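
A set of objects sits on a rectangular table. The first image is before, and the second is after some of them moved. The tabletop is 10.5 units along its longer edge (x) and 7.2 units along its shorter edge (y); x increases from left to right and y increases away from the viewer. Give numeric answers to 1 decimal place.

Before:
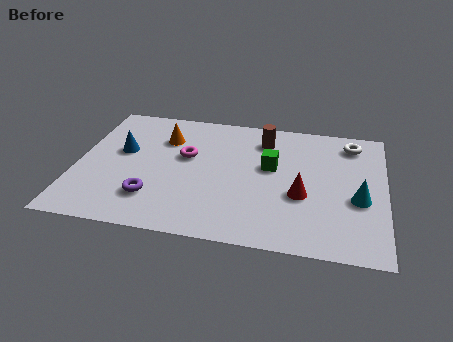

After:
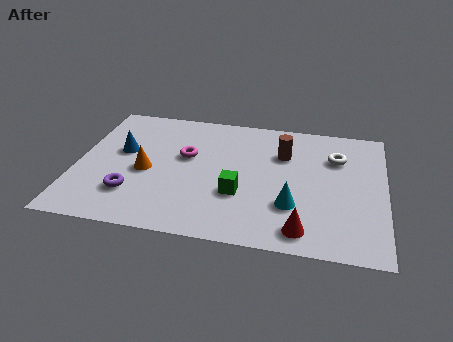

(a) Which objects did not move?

the magenta torus and the blue cone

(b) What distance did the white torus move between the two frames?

1.0

The white torus moved from about (9.3, 6.0) to (8.8, 5.1), a distance of √(0.5² + 0.9²) ≈ 1.0.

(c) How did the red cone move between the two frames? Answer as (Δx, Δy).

(0.1, -1.8)

The red cone started near (7.7, 2.8) and ended near (7.8, 1.0).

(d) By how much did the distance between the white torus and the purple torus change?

-0.3

They were about 7.8 units apart before and 7.5 after — 0.3 units closer together.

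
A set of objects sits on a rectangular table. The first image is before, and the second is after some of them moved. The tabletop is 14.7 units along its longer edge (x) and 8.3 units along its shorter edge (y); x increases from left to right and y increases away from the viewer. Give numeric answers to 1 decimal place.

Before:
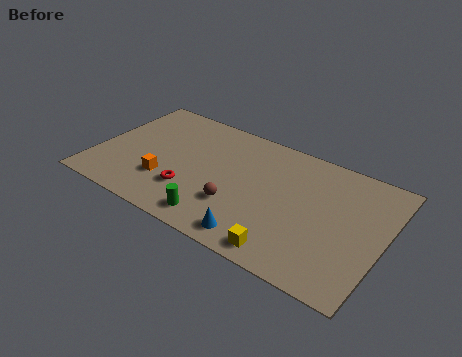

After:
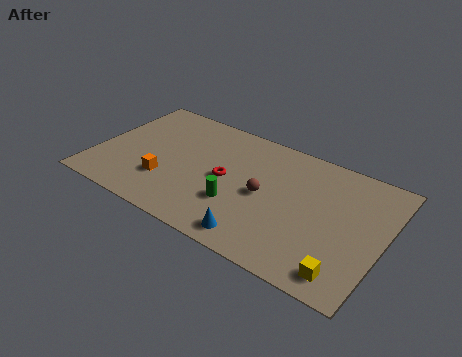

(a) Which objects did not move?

the blue cone and the orange cube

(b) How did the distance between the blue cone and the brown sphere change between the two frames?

+0.9

Before: roughly 2.0 units apart; after: 2.9. That's 0.9 units further apart.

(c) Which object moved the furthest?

the yellow cube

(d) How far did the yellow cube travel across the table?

2.9

The yellow cube moved from about (10.3, 1.0) to (13.2, 1.2), a distance of √(2.9² + 0.2²) ≈ 2.9.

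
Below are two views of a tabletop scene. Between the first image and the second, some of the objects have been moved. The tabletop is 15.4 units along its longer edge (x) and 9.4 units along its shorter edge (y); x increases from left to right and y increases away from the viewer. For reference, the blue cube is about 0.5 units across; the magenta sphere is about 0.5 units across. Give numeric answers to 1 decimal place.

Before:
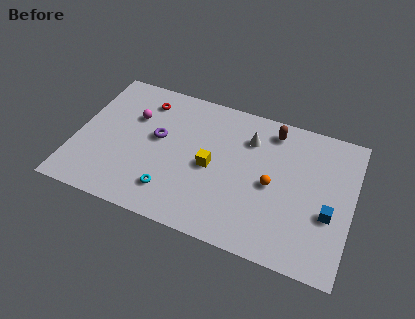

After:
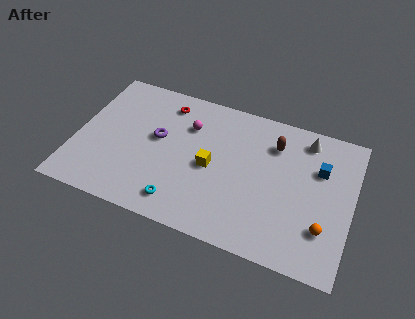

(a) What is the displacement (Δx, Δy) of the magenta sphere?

(3.1, 0.4)

The magenta sphere started near (3.0, 6.3) and ended near (6.1, 6.7).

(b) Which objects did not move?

the purple torus and the yellow cube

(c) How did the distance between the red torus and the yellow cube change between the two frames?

-0.7

They were about 5.2 units apart before and 4.5 after — 0.7 units closer together.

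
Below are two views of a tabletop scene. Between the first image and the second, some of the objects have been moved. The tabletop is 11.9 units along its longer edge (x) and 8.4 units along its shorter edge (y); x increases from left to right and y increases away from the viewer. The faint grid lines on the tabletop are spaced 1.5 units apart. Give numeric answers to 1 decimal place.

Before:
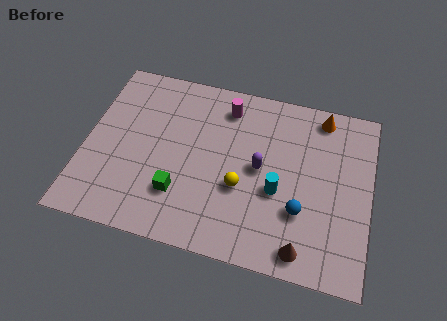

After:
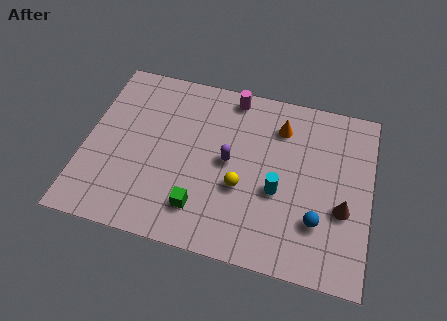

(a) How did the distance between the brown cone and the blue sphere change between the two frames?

-0.4

Before: roughly 1.7 units apart; after: 1.3. That's 0.4 units closer together.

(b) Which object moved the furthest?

the brown cone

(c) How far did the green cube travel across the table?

1.0

From (4.1, 2.3) to (5.0, 1.8), the green cube covered √(0.9² + 0.5²) ≈ 1.0 units.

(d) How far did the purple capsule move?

1.3

From (7.3, 4.3) to (6.0, 4.3), the purple capsule covered √(1.3² + 0.0²) ≈ 1.3 units.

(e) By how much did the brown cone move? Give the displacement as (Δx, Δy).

(1.5, 2.2)

The brown cone started near (9.3, 1.0) and ended near (10.8, 3.2).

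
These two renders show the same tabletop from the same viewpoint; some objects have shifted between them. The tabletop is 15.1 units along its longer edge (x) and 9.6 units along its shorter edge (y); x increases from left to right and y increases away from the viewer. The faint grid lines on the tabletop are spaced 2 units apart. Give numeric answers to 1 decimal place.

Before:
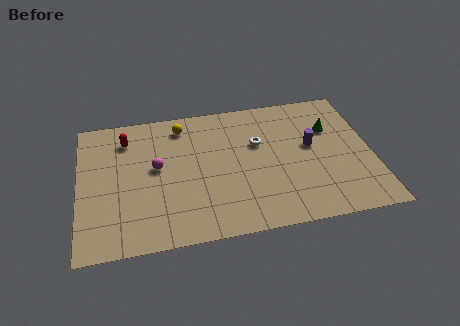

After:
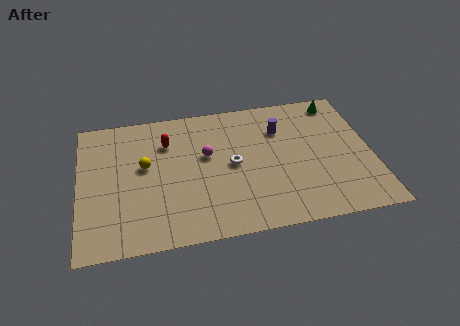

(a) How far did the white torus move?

1.9

The white torus was near (9.3, 6.1) before and (7.9, 4.8) after, so it travelled √(1.4² + 1.3²) ≈ 1.9 units.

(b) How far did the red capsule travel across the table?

2.2

The red capsule moved from about (2.5, 7.6) to (4.6, 7.0), a distance of √(2.1² + 0.6²) ≈ 2.2.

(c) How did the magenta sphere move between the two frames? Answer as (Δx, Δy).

(2.6, 0.4)

The magenta sphere started near (4.0, 5.3) and ended near (6.6, 5.7).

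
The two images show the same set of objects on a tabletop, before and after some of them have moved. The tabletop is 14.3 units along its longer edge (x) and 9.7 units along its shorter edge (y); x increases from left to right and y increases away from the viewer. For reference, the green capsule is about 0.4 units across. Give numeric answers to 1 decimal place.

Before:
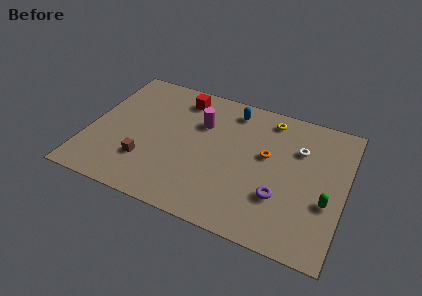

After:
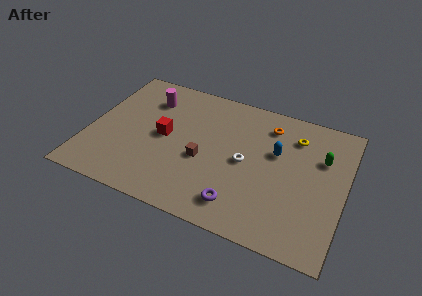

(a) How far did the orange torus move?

2.2

From (9.9, 5.6) to (9.8, 7.8), the orange torus covered √(0.1² + 2.2²) ≈ 2.2 units.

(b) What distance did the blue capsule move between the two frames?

3.5

The blue capsule moved from about (7.7, 8.2) to (10.4, 6.0), a distance of √(2.7² + 2.2²) ≈ 3.5.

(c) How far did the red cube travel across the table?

3.3

The red cube was near (4.8, 8.1) before and (4.2, 4.9) after, so it travelled √(0.6² + 3.2²) ≈ 3.3 units.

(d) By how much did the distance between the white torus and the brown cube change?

-6.7

They were about 9.1 units apart before and 2.4 after — 6.7 units closer together.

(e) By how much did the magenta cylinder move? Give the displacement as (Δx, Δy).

(-3.1, 0.8)

The magenta cylinder was at about (6.1, 6.6) and moved to about (3.0, 7.4).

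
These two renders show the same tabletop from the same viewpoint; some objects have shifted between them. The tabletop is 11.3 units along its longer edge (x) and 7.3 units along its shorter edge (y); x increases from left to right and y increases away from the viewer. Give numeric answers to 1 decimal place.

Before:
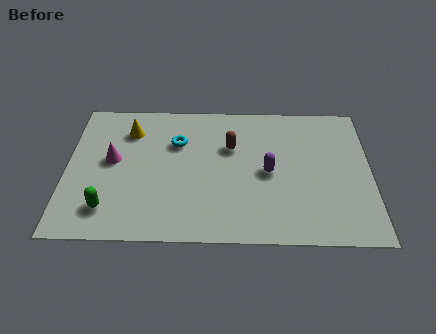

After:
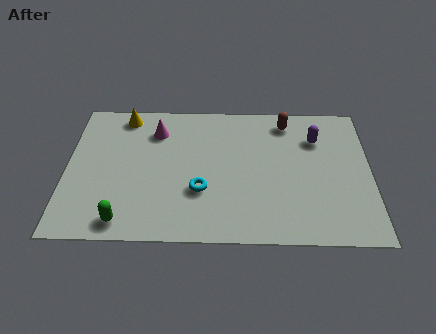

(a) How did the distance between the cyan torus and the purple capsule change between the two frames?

+1.4

The distance was about 3.7 in the first image and 5.1 in the second, so they moved 1.4 units further apart.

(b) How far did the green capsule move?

0.8

From (1.6, 1.5) to (2.2, 0.9), the green capsule covered √(0.6² + 0.6²) ≈ 0.8 units.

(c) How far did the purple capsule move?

2.5

From (7.5, 3.5) to (9.3, 5.3), the purple capsule covered √(1.8² + 1.8²) ≈ 2.5 units.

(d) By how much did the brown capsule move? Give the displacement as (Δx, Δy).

(2.1, 1.4)

From the two frames, the brown capsule sits at roughly (6.1, 4.8) before and (8.2, 6.2) after.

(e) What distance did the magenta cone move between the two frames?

2.3

The magenta cone moved from about (1.7, 4.0) to (3.3, 5.6), a distance of √(1.6² + 1.6²) ≈ 2.3.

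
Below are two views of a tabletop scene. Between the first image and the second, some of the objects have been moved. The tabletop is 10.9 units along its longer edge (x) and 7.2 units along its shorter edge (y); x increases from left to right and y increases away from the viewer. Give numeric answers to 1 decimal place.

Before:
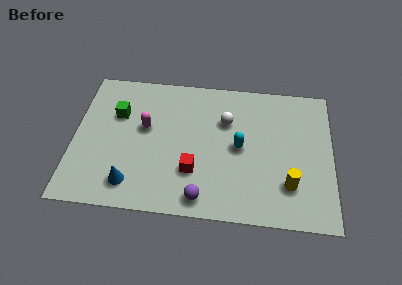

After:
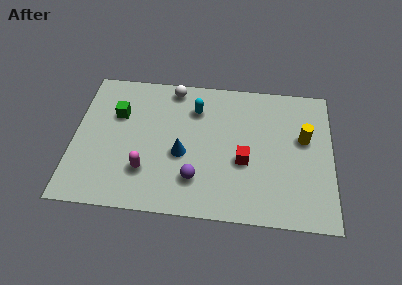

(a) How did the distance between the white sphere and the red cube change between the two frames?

+1.7

The distance was about 3.0 in the first image and 4.7 in the second, so they moved 1.7 units further apart.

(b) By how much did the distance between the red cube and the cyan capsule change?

+0.9

The distance was about 2.4 in the first image and 3.3 in the second, so they moved 0.9 units further apart.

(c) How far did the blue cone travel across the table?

2.7

From (2.5, 1.3) to (4.6, 3.0), the blue cone covered √(2.1² + 1.7²) ≈ 2.7 units.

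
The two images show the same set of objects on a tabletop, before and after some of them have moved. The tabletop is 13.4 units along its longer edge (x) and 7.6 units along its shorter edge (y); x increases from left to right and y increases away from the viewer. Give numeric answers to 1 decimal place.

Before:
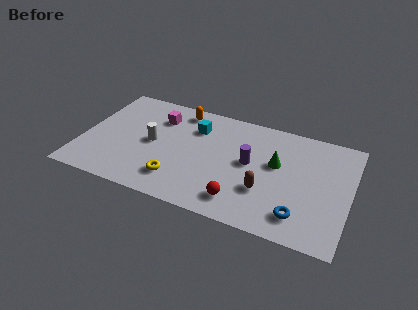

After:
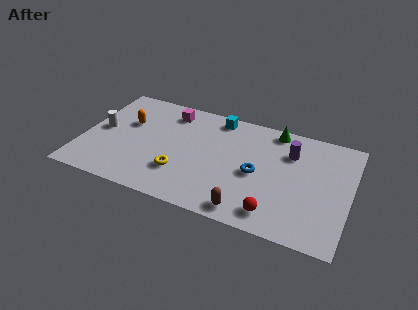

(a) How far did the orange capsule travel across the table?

3.1

The orange capsule was near (4.6, 6.6) before and (2.1, 4.8) after, so it travelled √(2.5² + 1.8²) ≈ 3.1 units.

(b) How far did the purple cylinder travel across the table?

2.4

From (8.4, 4.1) to (10.3, 5.5), the purple cylinder covered √(1.9² + 1.4²) ≈ 2.4 units.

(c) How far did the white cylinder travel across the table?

2.6

The white cylinder was near (3.5, 3.8) before and (0.9, 3.9) after, so it travelled √(2.6² + 0.1²) ≈ 2.6 units.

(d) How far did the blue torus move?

3.0

The blue torus moved from about (11.1, 1.5) to (8.8, 3.5), a distance of √(2.3² + 2.0²) ≈ 3.0.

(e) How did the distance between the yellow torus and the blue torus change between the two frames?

-2.2

They were about 6.1 units apart before and 3.9 after — 2.2 units closer together.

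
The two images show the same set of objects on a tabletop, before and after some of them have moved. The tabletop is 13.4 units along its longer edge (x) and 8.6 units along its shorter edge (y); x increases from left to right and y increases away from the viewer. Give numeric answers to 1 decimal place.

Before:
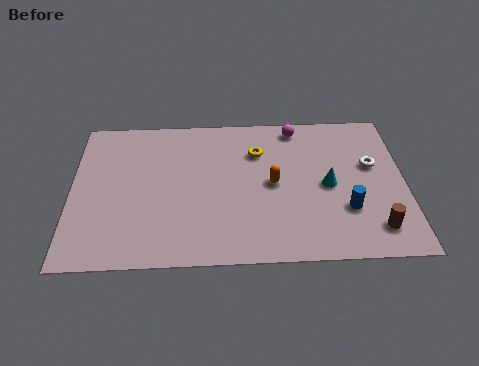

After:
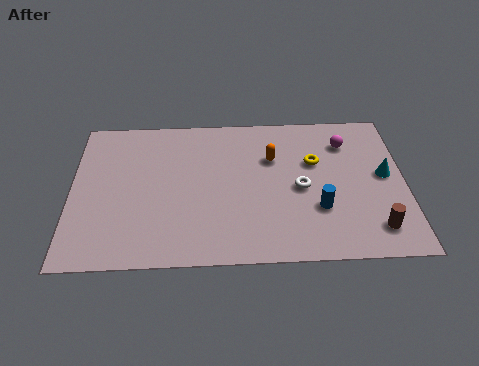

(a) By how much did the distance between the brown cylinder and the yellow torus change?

-2.0

Before: roughly 6.5 units apart; after: 4.5. That's 2.0 units closer together.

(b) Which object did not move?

the brown cylinder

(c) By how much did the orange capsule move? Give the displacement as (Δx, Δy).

(0.0, 1.5)

The orange capsule started near (8.1, 4.3) and ended near (8.1, 5.8).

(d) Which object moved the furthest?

the white torus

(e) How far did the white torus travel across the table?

3.1

From (12.1, 5.2) to (9.2, 4.0), the white torus covered √(2.9² + 1.2²) ≈ 3.1 units.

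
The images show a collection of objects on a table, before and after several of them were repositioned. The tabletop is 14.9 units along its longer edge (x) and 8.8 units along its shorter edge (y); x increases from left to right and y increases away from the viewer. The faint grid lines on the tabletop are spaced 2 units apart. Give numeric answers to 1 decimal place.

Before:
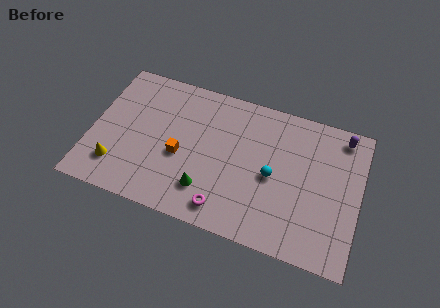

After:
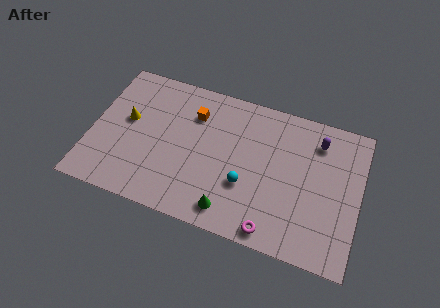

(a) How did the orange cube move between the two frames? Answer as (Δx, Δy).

(0.5, 2.8)

From the two frames, the orange cube sits at roughly (5.0, 3.7) before and (5.5, 6.5) after.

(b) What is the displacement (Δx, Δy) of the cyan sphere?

(-1.4, -1.0)

The cyan sphere was at about (10.1, 4.1) and moved to about (8.7, 3.1).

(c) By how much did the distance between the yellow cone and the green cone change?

+2.1

The distance was about 5.0 in the first image and 7.1 in the second, so they moved 2.1 units further apart.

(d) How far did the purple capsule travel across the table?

1.5

The purple capsule moved from about (13.7, 7.7) to (12.4, 7.0), a distance of √(1.3² + 0.7²) ≈ 1.5.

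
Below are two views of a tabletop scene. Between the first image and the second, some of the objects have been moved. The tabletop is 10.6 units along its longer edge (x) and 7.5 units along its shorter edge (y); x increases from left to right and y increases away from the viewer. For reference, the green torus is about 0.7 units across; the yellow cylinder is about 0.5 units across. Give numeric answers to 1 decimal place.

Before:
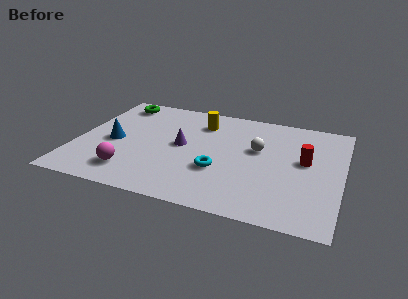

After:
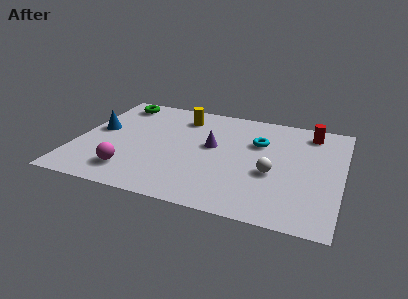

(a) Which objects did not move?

the magenta sphere and the green torus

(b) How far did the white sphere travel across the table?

1.7

The white sphere moved from about (7.2, 4.5) to (7.9, 3.0), a distance of √(0.7² + 1.5²) ≈ 1.7.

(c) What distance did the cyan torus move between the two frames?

2.8

The cyan torus was near (5.8, 2.6) before and (7.2, 5.0) after, so it travelled √(1.4² + 2.4²) ≈ 2.8 units.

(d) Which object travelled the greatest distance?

the cyan torus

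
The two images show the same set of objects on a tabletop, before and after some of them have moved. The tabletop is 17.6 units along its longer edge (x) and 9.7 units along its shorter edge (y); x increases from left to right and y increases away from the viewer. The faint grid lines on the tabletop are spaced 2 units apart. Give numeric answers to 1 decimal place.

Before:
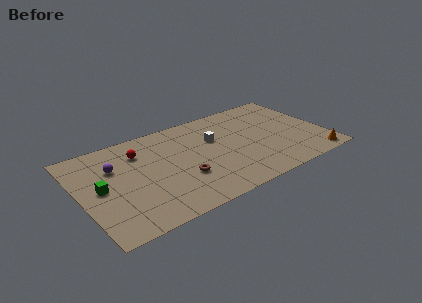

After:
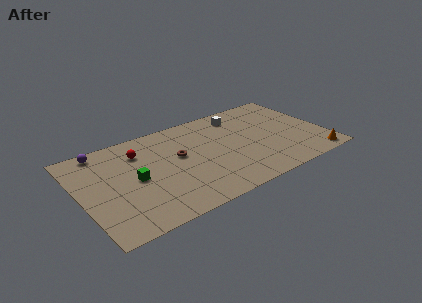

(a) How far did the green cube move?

2.4

The green cube moved from about (1.4, 4.9) to (3.8, 4.7), a distance of √(2.4² + 0.2²) ≈ 2.4.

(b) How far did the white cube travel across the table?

2.8

The white cube moved from about (9.8, 6.2) to (12.0, 8.0), a distance of √(2.2² + 1.8²) ≈ 2.8.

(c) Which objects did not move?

the red sphere and the orange cone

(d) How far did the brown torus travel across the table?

2.3

The brown torus was near (7.0, 3.3) before and (7.1, 5.6) after, so it travelled √(0.1² + 2.3²) ≈ 2.3 units.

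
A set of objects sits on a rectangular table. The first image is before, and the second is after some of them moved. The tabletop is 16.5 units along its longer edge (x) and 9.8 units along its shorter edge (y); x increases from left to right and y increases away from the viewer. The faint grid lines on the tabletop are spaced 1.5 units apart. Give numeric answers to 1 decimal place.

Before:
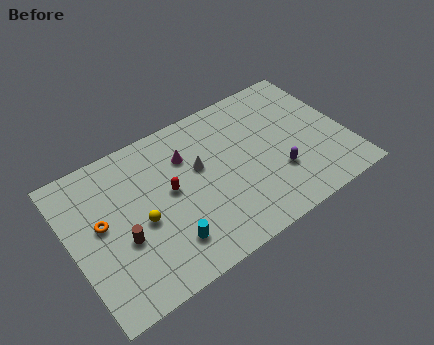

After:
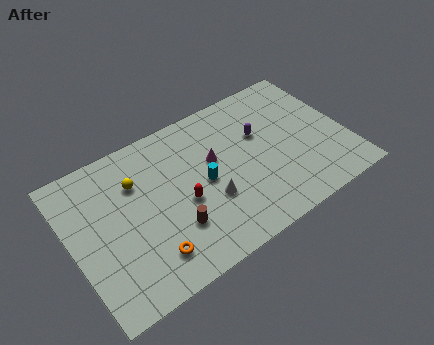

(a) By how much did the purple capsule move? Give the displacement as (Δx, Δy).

(-0.5, 3.1)

The purple capsule was at about (12.1, 3.1) and moved to about (11.6, 6.2).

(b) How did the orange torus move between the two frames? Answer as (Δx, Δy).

(2.3, -3.4)

From the two frames, the orange torus sits at roughly (1.8, 5.4) before and (4.1, 2.0) after.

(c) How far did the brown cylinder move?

3.0

The brown cylinder was near (2.8, 3.8) before and (5.7, 2.9) after, so it travelled √(2.9² + 0.9²) ≈ 3.0 units.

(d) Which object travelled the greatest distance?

the orange torus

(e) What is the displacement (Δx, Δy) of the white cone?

(0.2, -2.4)

From the two frames, the white cone sits at roughly (7.8, 5.9) before and (8.0, 3.5) after.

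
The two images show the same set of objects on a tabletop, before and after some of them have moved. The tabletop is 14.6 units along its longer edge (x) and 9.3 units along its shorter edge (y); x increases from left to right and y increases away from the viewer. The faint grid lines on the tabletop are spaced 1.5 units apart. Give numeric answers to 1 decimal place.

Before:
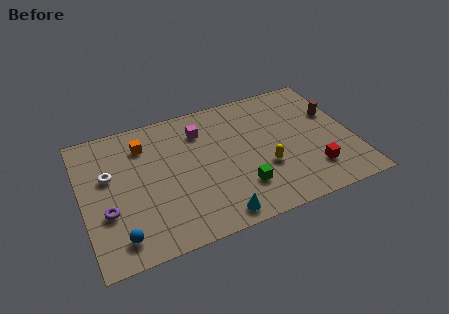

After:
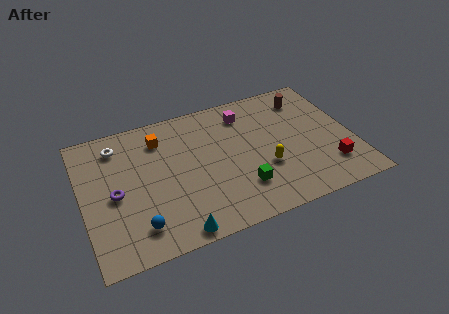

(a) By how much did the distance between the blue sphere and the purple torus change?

+0.8

Before: roughly 1.9 units apart; after: 2.7. That's 0.8 units further apart.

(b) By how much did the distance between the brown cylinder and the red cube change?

+1.3

They were about 4.0 units apart before and 5.3 after — 1.3 units further apart.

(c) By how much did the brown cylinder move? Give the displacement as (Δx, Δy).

(-1.3, 1.6)

The brown cylinder was at about (13.8, 5.9) and moved to about (12.5, 7.5).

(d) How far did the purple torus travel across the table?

1.1

The purple torus moved from about (1.2, 3.3) to (1.7, 4.3), a distance of √(0.5² + 1.0²) ≈ 1.1.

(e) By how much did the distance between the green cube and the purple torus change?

-0.3

The distance was about 7.2 in the first image and 6.9 in the second, so they moved 0.3 units closer together.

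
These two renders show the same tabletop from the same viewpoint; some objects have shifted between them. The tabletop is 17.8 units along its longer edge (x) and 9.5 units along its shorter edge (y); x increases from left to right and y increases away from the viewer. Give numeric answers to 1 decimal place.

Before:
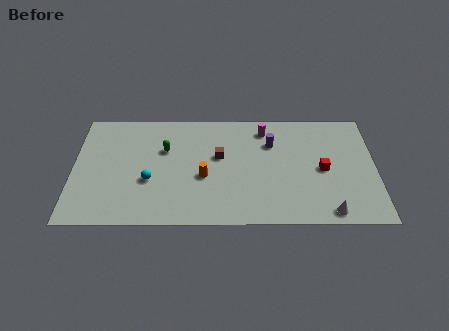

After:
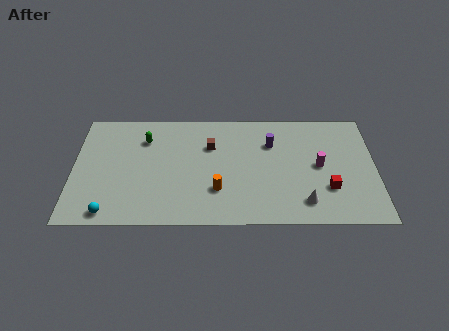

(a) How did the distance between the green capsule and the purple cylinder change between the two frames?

+1.2

Before: roughly 6.3 units apart; after: 7.5. That's 1.2 units further apart.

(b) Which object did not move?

the purple cylinder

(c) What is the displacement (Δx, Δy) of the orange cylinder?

(0.8, -1.1)

The orange cylinder started near (7.7, 3.9) and ended near (8.5, 2.8).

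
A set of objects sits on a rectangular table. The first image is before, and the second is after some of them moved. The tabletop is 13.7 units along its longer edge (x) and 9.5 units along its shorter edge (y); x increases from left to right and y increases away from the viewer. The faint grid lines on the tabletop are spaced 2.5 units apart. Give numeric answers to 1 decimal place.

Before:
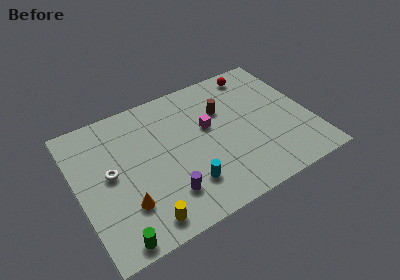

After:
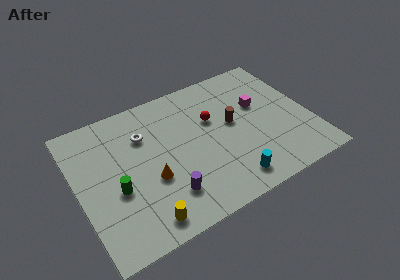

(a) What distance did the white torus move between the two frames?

2.8

The white torus was near (1.9, 5.0) before and (4.1, 6.7) after, so it travelled √(2.2² + 1.7²) ≈ 2.8 units.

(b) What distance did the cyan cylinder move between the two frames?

2.6

The cyan cylinder was near (6.0, 2.3) before and (8.4, 1.4) after, so it travelled √(2.4² + 0.9²) ≈ 2.6 units.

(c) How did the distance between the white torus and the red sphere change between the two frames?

-5.7

They were about 9.8 units apart before and 4.1 after — 5.7 units closer together.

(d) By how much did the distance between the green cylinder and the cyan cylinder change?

+2.1

They were about 4.6 units apart before and 6.7 after — 2.1 units further apart.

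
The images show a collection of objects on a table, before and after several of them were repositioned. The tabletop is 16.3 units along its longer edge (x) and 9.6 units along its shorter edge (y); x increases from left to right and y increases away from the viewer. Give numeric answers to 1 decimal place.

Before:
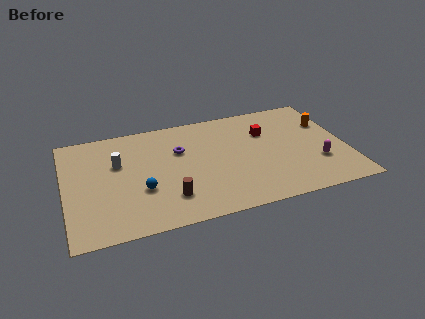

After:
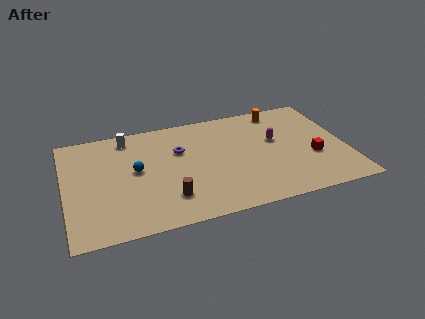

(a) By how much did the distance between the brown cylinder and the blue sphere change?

+1.5

Before: roughly 1.9 units apart; after: 3.4. That's 1.5 units further apart.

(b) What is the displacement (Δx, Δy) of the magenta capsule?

(-2.2, 2.7)

From the two frames, the magenta capsule sits at roughly (14.5, 3.0) before and (12.3, 5.7) after.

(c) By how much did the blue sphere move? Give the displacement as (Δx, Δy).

(-0.2, 1.8)

The blue sphere was at about (4.3, 3.4) and moved to about (4.1, 5.2).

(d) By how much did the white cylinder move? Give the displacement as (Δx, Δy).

(0.7, 2.2)

From the two frames, the white cylinder sits at roughly (3.1, 6.1) before and (3.8, 8.3) after.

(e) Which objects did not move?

the purple torus and the brown cylinder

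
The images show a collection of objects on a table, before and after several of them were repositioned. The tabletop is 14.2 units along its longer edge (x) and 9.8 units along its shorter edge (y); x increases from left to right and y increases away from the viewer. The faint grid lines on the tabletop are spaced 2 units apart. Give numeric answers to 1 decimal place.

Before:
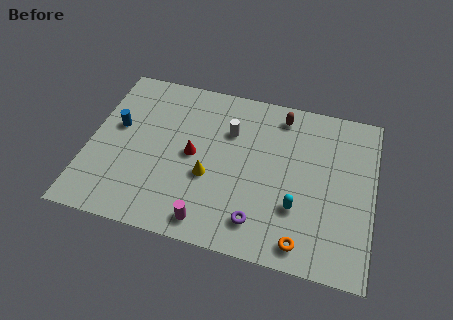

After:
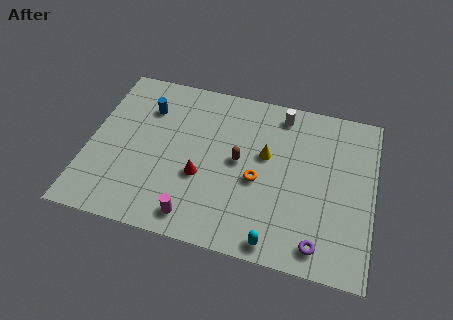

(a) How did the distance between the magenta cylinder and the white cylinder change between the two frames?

+2.5

They were about 5.6 units apart before and 8.1 after — 2.5 units further apart.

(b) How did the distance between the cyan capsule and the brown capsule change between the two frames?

-0.7

Before: roughly 5.4 units apart; after: 4.7. That's 0.7 units closer together.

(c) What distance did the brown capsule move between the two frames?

3.8

From (9.4, 8.4) to (7.5, 5.1), the brown capsule covered √(1.9² + 3.3²) ≈ 3.8 units.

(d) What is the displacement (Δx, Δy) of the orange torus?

(-2.4, 3.0)

From the two frames, the orange torus sits at roughly (10.9, 1.2) before and (8.5, 4.2) after.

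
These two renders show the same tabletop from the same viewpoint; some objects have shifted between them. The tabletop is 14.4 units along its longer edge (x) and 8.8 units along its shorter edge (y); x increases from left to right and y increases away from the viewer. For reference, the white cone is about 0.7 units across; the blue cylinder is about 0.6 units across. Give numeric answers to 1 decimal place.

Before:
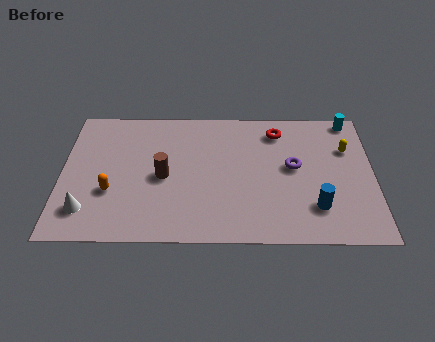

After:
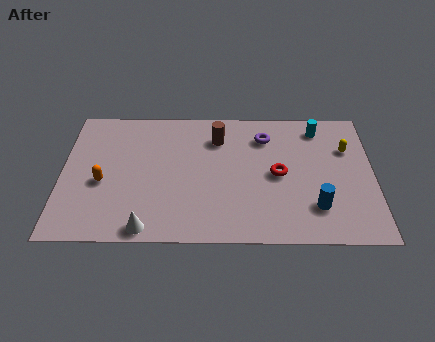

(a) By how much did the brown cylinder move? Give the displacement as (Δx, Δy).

(2.5, 2.6)

From the two frames, the brown cylinder sits at roughly (4.7, 4.1) before and (7.2, 6.7) after.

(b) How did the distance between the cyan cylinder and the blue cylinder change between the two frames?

-0.8

The distance was about 6.0 in the first image and 5.2 in the second, so they moved 0.8 units closer together.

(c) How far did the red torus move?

2.9

The red torus was near (10.0, 7.2) before and (10.0, 4.3) after, so it travelled √(0.0² + 2.9²) ≈ 2.9 units.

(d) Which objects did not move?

the blue cylinder and the yellow capsule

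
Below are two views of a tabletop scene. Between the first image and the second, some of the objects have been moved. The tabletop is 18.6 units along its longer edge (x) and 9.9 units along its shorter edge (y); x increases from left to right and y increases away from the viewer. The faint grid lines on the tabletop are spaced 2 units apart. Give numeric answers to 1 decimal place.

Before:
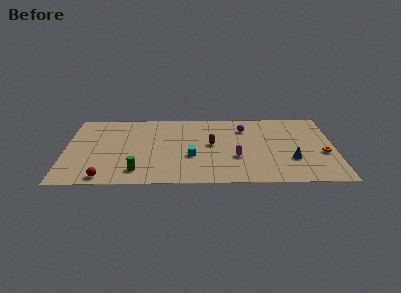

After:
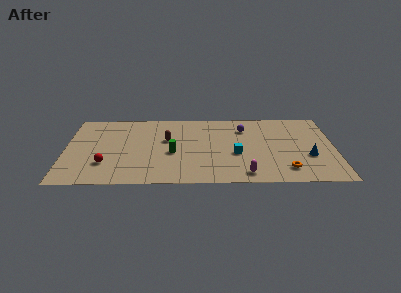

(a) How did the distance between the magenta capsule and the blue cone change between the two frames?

+1.2

They were about 3.8 units apart before and 5.0 after — 1.2 units further apart.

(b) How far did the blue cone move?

1.3

From (15.6, 3.2) to (16.8, 3.6), the blue cone covered √(1.2² + 0.4²) ≈ 1.3 units.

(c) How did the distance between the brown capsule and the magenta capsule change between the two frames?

+4.7

Before: roughly 2.5 units apart; after: 7.2. That's 4.7 units further apart.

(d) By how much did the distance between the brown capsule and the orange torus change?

+1.4

Before: roughly 7.8 units apart; after: 9.2. That's 1.4 units further apart.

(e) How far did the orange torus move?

3.3

The orange torus was near (17.8, 4.0) before and (15.2, 1.9) after, so it travelled √(2.6² + 2.1²) ≈ 3.3 units.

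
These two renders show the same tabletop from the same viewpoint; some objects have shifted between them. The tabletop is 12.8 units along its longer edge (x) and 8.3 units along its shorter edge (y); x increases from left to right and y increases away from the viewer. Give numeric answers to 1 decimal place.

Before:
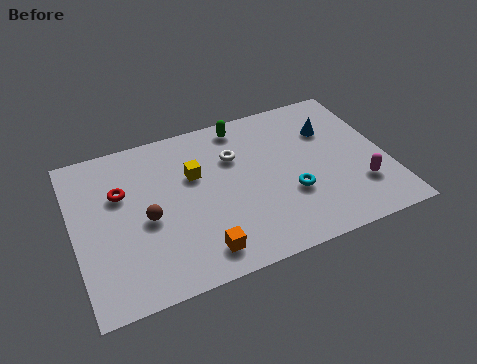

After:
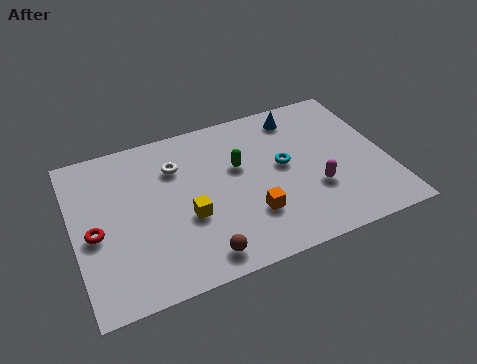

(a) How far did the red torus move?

2.1

The red torus moved from about (2.0, 5.4) to (0.8, 3.7), a distance of √(1.2² + 1.7²) ≈ 2.1.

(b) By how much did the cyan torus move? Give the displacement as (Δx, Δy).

(-0.1, 1.6)

The cyan torus was at about (8.7, 2.9) and moved to about (8.6, 4.5).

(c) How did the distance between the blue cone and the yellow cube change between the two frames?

+0.6

They were about 5.7 units apart before and 6.3 after — 0.6 units further apart.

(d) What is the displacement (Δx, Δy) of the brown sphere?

(1.9, -2.6)

From the two frames, the brown sphere sits at roughly (2.9, 3.7) before and (4.8, 1.1) after.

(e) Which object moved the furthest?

the brown sphere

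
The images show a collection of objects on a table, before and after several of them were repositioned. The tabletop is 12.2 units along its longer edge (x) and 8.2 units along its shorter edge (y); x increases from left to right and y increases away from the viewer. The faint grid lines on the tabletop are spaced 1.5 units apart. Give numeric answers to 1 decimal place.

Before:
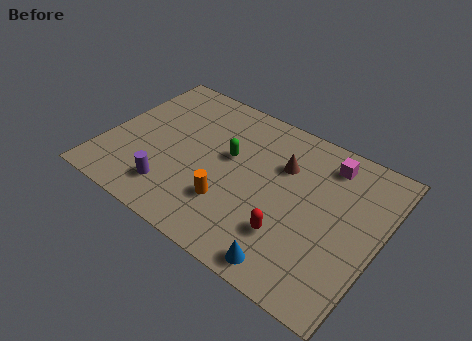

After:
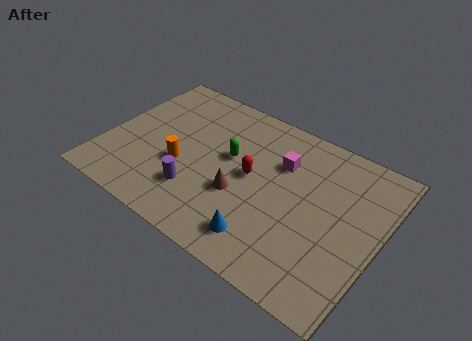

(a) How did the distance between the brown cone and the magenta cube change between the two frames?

+0.8

Before: roughly 2.2 units apart; after: 3.0. That's 0.8 units further apart.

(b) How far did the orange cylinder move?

2.5

The orange cylinder moved from about (5.9, 2.4) to (3.5, 3.2), a distance of √(2.4² + 0.8²) ≈ 2.5.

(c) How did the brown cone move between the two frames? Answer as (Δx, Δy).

(-1.5, -2.5)

The brown cone started near (7.7, 5.6) and ended near (6.2, 3.1).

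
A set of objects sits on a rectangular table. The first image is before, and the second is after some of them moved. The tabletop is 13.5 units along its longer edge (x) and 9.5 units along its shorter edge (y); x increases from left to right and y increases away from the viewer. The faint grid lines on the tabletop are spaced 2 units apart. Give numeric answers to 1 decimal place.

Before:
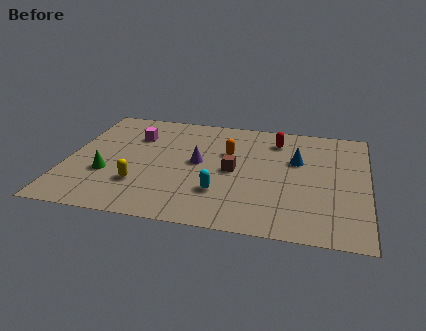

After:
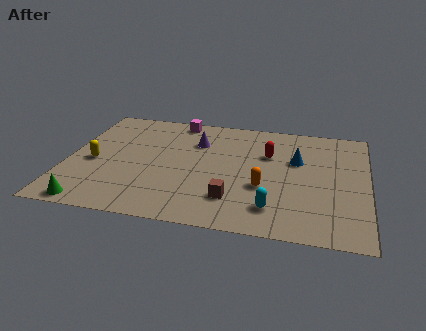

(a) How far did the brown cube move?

2.3

The brown cube was near (7.5, 4.6) before and (7.6, 2.3) after, so it travelled √(0.1² + 2.3²) ≈ 2.3 units.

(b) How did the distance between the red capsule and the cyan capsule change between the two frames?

-1.0

Before: roughly 5.4 units apart; after: 4.4. That's 1.0 units closer together.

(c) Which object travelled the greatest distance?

the orange capsule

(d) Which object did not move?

the blue cone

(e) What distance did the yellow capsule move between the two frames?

2.7

The yellow capsule moved from about (3.4, 2.7) to (1.2, 4.2), a distance of √(2.2² + 1.5²) ≈ 2.7.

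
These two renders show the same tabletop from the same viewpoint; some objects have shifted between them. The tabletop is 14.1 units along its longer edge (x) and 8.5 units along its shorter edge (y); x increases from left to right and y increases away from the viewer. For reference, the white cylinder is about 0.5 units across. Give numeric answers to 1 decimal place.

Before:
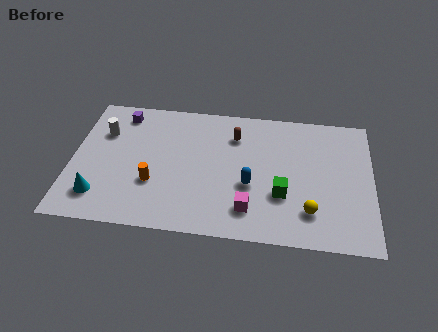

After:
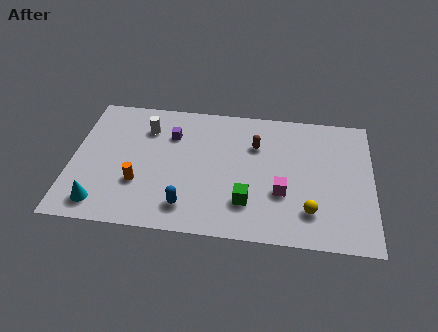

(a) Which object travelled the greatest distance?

the blue capsule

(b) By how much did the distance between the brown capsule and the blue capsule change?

+2.1

The distance was about 3.2 in the first image and 5.3 in the second, so they moved 2.1 units further apart.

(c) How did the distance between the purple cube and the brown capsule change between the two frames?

-1.5

They were about 5.5 units apart before and 4.0 after — 1.5 units closer together.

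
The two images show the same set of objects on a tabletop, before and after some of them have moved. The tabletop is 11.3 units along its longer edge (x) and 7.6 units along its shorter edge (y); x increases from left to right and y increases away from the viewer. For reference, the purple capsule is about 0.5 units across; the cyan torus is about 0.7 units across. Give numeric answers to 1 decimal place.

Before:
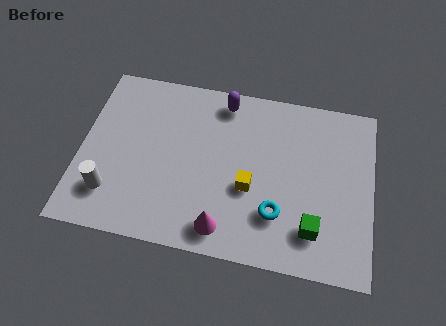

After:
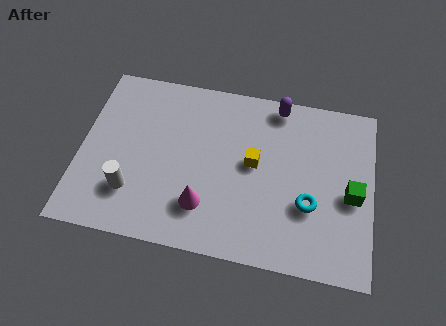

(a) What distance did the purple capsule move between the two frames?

2.1

From (5.4, 6.6) to (7.5, 6.8), the purple capsule covered √(2.1² + 0.2²) ≈ 2.1 units.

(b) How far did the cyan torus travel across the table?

1.3

The cyan torus moved from about (7.7, 2.1) to (8.9, 2.7), a distance of √(1.2² + 0.6²) ≈ 1.3.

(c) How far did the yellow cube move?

1.1

From (6.6, 3.0) to (6.7, 4.1), the yellow cube covered √(0.1² + 1.1²) ≈ 1.1 units.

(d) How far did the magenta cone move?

1.1

The magenta cone moved from about (5.7, 1.1) to (4.9, 1.9), a distance of √(0.8² + 0.8²) ≈ 1.1.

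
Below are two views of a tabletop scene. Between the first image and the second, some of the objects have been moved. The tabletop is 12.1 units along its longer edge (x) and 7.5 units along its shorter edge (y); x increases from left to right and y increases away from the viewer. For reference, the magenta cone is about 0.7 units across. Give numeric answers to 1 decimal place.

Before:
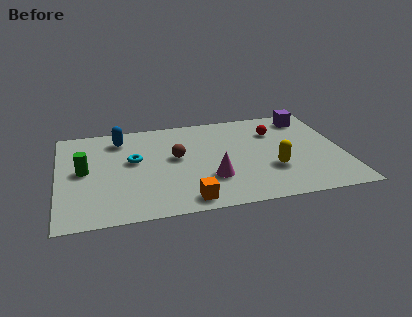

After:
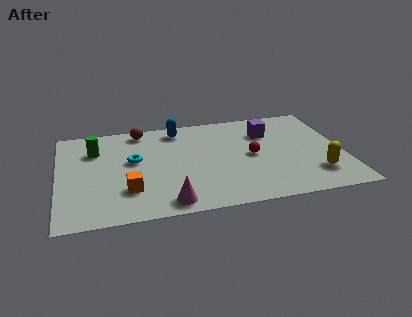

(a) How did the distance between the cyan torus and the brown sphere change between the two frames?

+0.5

They were about 1.8 units apart before and 2.3 after — 0.5 units further apart.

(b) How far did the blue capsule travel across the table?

2.5

From (2.7, 6.1) to (5.2, 6.4), the blue capsule covered √(2.5² + 0.3²) ≈ 2.5 units.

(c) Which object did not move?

the cyan torus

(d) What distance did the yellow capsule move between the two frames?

1.9

The yellow capsule was near (9.0, 2.5) before and (10.8, 1.8) after, so it travelled √(1.8² + 0.7²) ≈ 1.9 units.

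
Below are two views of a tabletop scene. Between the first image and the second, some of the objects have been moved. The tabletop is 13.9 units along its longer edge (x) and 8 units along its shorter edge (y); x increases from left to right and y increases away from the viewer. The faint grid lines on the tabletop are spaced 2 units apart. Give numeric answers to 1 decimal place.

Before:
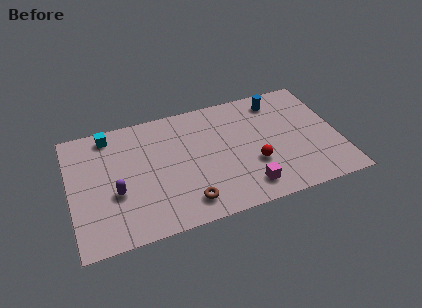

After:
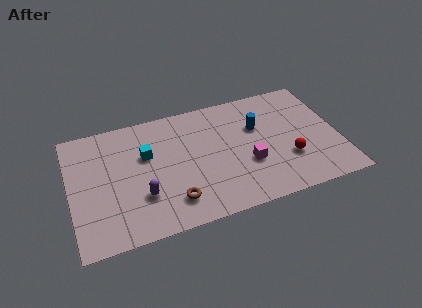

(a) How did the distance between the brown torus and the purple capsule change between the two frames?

-2.2

They were about 3.9 units apart before and 1.7 after — 2.2 units closer together.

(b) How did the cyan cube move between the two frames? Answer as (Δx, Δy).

(1.8, -1.9)

The cyan cube started near (2.2, 7.0) and ended near (4.0, 5.1).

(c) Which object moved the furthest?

the cyan cube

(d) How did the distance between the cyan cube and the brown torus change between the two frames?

-3.1

They were about 6.7 units apart before and 3.6 after — 3.1 units closer together.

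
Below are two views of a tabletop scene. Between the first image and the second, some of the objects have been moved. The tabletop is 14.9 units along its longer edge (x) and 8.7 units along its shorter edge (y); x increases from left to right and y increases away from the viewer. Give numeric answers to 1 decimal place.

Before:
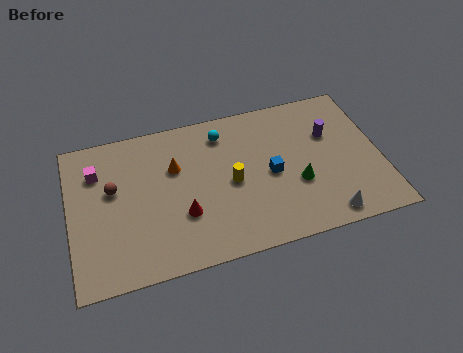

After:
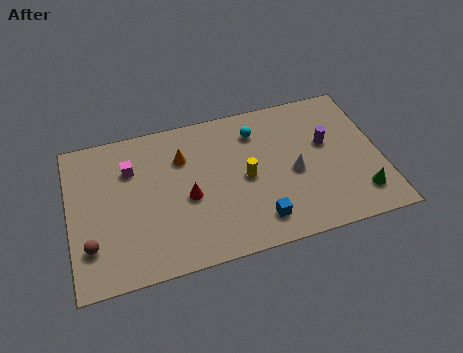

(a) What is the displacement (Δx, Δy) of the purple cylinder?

(-0.2, -0.5)

The purple cylinder was at about (12.6, 5.7) and moved to about (12.4, 5.2).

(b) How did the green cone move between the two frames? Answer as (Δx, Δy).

(2.9, -1.4)

From the two frames, the green cone sits at roughly (10.8, 3.2) before and (13.7, 1.8) after.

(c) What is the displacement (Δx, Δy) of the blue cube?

(-0.8, -2.5)

The blue cube started near (9.6, 4.1) and ended near (8.8, 1.6).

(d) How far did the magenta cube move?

1.6

From (1.4, 6.4) to (3.0, 6.2), the magenta cube covered √(1.6² + 0.2²) ≈ 1.6 units.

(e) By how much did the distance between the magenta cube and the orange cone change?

-1.3

They were about 3.8 units apart before and 2.5 after — 1.3 units closer together.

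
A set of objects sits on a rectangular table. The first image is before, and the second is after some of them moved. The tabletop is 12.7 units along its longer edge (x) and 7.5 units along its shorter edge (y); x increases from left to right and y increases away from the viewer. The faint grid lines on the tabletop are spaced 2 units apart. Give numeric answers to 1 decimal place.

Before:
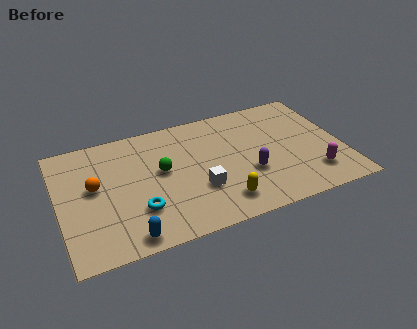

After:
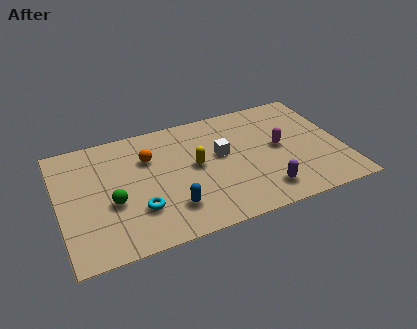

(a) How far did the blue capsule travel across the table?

2.2

The blue capsule was near (2.8, 0.8) before and (4.8, 1.8) after, so it travelled √(2.0² + 1.0²) ≈ 2.2 units.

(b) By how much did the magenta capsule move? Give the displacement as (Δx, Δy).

(-1.3, 2.2)

From the two frames, the magenta capsule sits at roughly (11.2, 1.7) before and (9.9, 3.9) after.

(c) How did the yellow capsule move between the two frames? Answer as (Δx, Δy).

(-0.9, 2.6)

The yellow capsule started near (7.0, 1.4) and ended near (6.1, 4.0).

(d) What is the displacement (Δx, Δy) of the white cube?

(1.2, 1.8)

The white cube was at about (6.1, 2.5) and moved to about (7.3, 4.3).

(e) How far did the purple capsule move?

1.4

The purple capsule moved from about (8.4, 2.7) to (8.9, 1.4), a distance of √(0.5² + 1.3²) ≈ 1.4.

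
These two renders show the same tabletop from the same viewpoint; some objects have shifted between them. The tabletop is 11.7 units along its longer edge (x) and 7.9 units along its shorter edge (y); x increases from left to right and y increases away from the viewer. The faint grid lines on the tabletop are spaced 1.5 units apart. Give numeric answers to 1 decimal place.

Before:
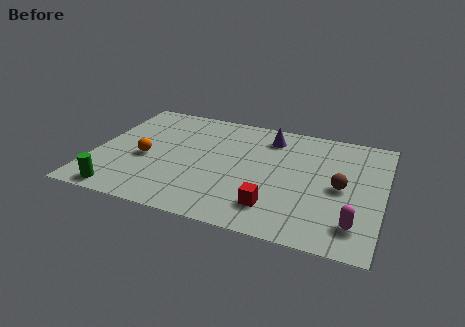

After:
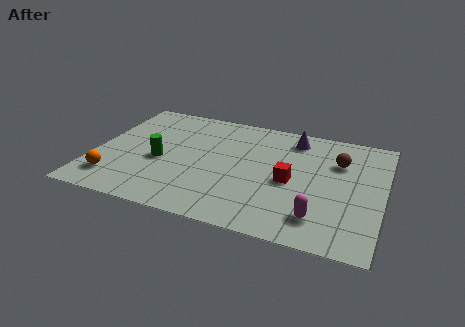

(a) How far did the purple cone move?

1.0

From (6.9, 6.4) to (7.9, 6.6), the purple cone covered √(1.0² + 0.2²) ≈ 1.0 units.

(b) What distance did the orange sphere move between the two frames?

2.1

The orange sphere was near (2.1, 3.4) before and (1.0, 1.6) after, so it travelled √(1.1² + 1.8²) ≈ 2.1 units.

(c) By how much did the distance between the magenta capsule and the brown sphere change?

+1.6

The distance was about 2.3 in the first image and 3.9 in the second, so they moved 1.6 units further apart.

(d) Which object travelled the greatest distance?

the green cylinder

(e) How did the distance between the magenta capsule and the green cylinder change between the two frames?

-2.5

The distance was about 9.3 in the first image and 6.8 in the second, so they moved 2.5 units closer together.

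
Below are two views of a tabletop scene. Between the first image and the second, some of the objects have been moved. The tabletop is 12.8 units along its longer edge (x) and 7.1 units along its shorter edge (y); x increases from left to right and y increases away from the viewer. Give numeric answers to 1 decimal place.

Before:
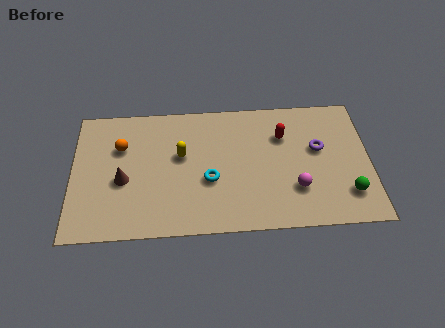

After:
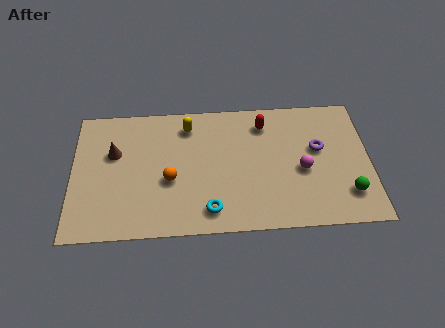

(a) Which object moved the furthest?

the orange sphere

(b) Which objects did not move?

the green sphere and the purple torus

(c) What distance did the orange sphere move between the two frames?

2.8

The orange sphere moved from about (2.1, 4.8) to (4.2, 2.9), a distance of √(2.1² + 1.9²) ≈ 2.8.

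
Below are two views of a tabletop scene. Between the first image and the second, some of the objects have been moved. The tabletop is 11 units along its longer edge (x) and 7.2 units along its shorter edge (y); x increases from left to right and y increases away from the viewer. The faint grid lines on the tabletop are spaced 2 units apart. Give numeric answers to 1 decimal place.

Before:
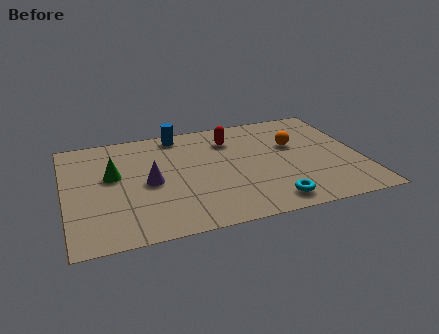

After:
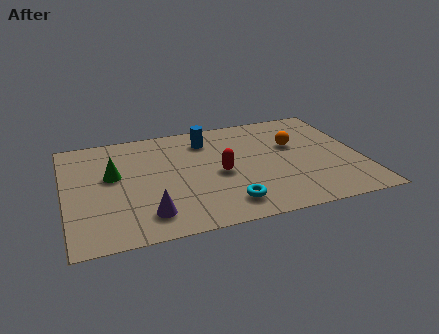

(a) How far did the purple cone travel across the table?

2.0

The purple cone moved from about (3.1, 3.4) to (2.9, 1.4), a distance of √(0.2² + 2.0²) ≈ 2.0.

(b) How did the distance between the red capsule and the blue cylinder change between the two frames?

+0.3

They were about 2.1 units apart before and 2.4 after — 0.3 units further apart.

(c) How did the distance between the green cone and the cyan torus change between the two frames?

-1.5

They were about 6.4 units apart before and 4.9 after — 1.5 units closer together.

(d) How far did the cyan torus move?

1.6

The cyan torus was near (7.4, 1.0) before and (5.8, 1.3) after, so it travelled √(1.6² + 0.3²) ≈ 1.6 units.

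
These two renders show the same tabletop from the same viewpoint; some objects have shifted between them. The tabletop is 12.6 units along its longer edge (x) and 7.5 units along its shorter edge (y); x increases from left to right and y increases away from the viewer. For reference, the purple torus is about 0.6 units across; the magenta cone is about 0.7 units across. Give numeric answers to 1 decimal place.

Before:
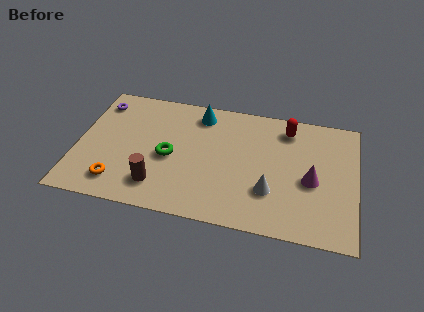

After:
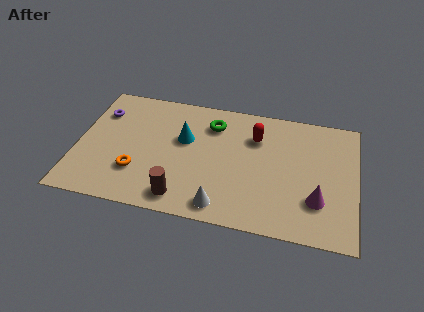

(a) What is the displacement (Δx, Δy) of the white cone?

(-2.1, -1.3)

From the two frames, the white cone sits at roughly (8.8, 2.3) before and (6.7, 1.0) after.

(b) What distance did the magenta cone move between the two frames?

1.1

The magenta cone was near (10.6, 3.3) before and (10.9, 2.2) after, so it travelled √(0.3² + 1.1²) ≈ 1.1 units.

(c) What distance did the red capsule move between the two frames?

1.6

From (9.4, 6.2) to (8.0, 5.4), the red capsule covered √(1.4² + 0.8²) ≈ 1.6 units.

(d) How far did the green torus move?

3.0

From (4.2, 3.4) to (6.0, 5.8), the green torus covered √(1.8² + 2.4²) ≈ 3.0 units.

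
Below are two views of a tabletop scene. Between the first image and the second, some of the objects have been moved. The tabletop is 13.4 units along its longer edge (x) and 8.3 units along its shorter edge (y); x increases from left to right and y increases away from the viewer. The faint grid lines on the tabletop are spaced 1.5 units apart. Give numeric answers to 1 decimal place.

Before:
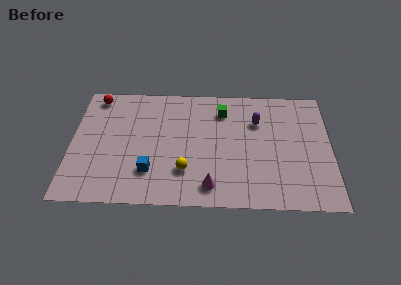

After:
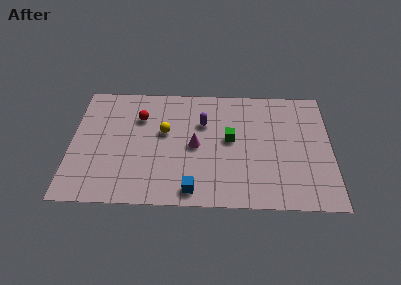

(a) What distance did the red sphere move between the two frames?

2.7

The red sphere was near (1.2, 7.3) before and (3.5, 5.9) after, so it travelled √(2.3² + 1.4²) ≈ 2.7 units.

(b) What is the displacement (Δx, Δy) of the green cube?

(0.4, -2.0)

The green cube was at about (7.8, 6.5) and moved to about (8.2, 4.5).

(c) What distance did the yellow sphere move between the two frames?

2.8

The yellow sphere moved from about (5.9, 2.3) to (4.8, 4.9), a distance of √(1.1² + 2.6²) ≈ 2.8.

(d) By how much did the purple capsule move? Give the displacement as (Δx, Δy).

(-2.8, -0.2)

The purple capsule was at about (9.6, 5.8) and moved to about (6.8, 5.6).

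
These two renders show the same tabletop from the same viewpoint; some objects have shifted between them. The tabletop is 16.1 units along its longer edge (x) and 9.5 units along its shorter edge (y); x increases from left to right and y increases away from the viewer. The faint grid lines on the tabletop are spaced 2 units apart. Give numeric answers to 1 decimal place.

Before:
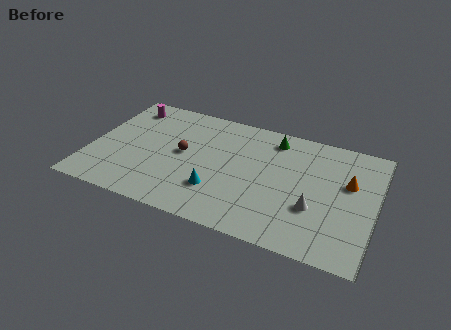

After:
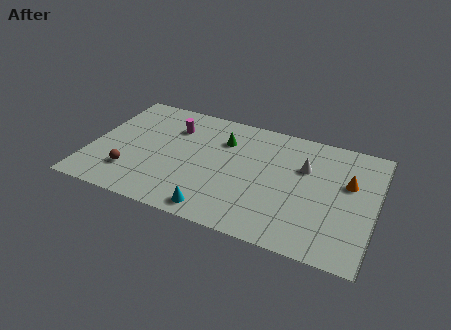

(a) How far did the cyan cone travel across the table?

1.6

The cyan cone moved from about (7.4, 2.7) to (7.5, 1.1), a distance of √(0.1² + 1.6²) ≈ 1.6.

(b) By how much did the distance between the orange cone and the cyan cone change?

+0.7

Before: roughly 7.8 units apart; after: 8.5. That's 0.7 units further apart.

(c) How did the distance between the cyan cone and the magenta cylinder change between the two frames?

-1.1

The distance was about 7.8 in the first image and 6.7 in the second, so they moved 1.1 units closer together.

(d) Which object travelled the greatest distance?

the brown sphere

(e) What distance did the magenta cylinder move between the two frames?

2.9

From (1.6, 7.9) to (4.4, 7.0), the magenta cylinder covered √(2.8² + 0.9²) ≈ 2.9 units.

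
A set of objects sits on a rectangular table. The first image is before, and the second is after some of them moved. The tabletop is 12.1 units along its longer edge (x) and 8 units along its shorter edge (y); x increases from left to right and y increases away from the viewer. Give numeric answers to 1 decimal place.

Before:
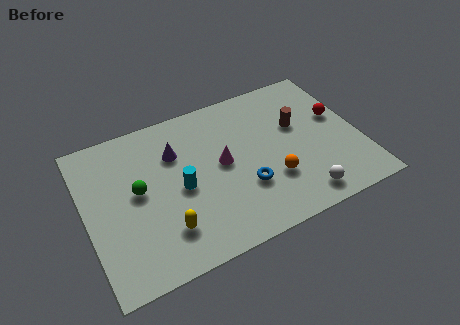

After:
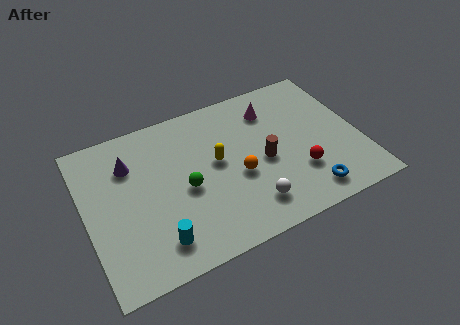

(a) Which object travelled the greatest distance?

the yellow capsule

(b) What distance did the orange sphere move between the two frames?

1.6

From (8.0, 2.5) to (6.6, 3.3), the orange sphere covered √(1.4² + 0.8²) ≈ 1.6 units.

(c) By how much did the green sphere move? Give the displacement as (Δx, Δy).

(2.0, -0.7)

The green sphere was at about (2.3, 4.3) and moved to about (4.3, 3.6).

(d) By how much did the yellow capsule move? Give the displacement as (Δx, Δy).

(2.6, 2.5)

The yellow capsule was at about (3.2, 1.9) and moved to about (5.8, 4.4).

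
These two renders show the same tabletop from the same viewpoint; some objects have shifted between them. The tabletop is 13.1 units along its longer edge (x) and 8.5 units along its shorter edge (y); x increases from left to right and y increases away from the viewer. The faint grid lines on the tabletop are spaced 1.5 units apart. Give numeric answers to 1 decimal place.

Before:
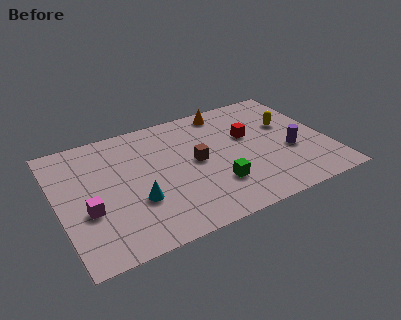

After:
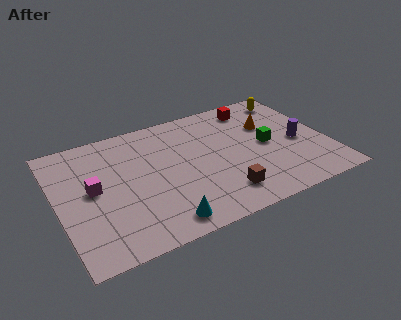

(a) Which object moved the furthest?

the green cube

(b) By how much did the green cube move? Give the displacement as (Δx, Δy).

(2.8, 1.8)

From the two frames, the green cube sits at roughly (7.4, 2.4) before and (10.2, 4.2) after.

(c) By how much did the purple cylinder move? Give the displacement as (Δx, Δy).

(0.5, 0.5)

From the two frames, the purple cylinder sits at roughly (11.2, 3.3) before and (11.7, 3.8) after.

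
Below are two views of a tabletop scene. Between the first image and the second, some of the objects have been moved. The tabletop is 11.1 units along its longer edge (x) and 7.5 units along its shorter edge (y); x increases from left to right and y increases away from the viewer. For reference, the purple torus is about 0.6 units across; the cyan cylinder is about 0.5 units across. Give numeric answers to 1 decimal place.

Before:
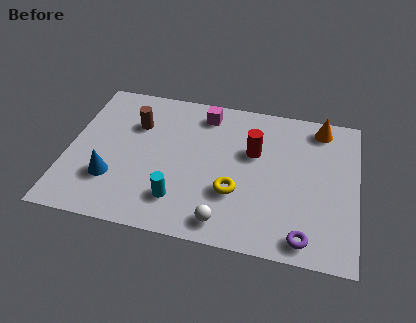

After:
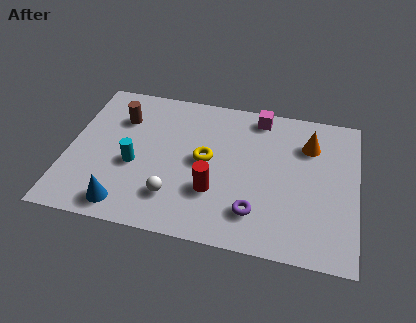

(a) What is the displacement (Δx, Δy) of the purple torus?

(-1.9, 0.8)

The purple torus started near (9.2, 0.9) and ended near (7.3, 1.7).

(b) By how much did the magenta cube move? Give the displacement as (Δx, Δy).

(2.1, 0.3)

The magenta cube was at about (5.1, 6.3) and moved to about (7.2, 6.6).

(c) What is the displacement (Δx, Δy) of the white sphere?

(-2.0, 0.8)

The white sphere started near (6.2, 1.0) and ended near (4.2, 1.8).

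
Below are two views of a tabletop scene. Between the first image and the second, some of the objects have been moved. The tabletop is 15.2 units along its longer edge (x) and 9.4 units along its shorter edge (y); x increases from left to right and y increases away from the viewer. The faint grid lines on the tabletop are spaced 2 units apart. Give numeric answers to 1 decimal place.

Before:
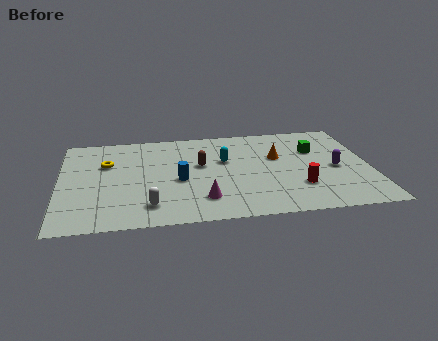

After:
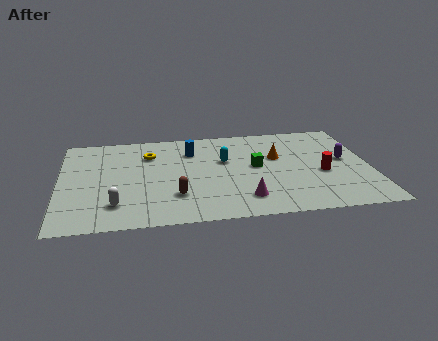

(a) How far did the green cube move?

3.3

From (12.6, 6.3) to (9.6, 5.0), the green cube covered √(3.0² + 1.3²) ≈ 3.3 units.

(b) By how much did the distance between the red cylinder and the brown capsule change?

+1.8

Before: roughly 5.5 units apart; after: 7.3. That's 1.8 units further apart.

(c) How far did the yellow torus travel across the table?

2.2

The yellow torus was near (2.3, 6.2) before and (4.4, 6.9) after, so it travelled √(2.1² + 0.7²) ≈ 2.2 units.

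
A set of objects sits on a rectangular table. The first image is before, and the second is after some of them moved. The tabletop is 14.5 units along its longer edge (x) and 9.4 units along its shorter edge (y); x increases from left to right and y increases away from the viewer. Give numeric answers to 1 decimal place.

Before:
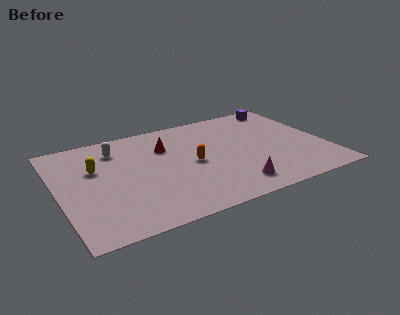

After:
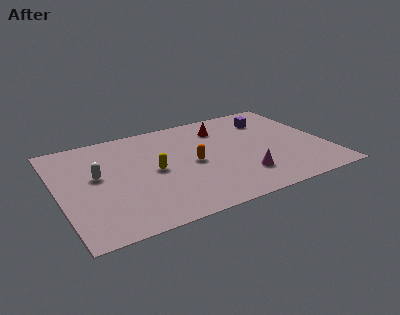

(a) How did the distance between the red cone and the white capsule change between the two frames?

+4.7

They were about 2.7 units apart before and 7.4 after — 4.7 units further apart.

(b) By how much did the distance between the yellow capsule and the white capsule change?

+1.2

The distance was about 1.9 in the first image and 3.1 in the second, so they moved 1.2 units further apart.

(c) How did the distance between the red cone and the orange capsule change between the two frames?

+1.0

They were about 2.4 units apart before and 3.4 after — 1.0 units further apart.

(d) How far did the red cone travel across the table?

3.3

The red cone moved from about (6.0, 6.6) to (9.2, 7.3), a distance of √(3.2² + 0.7²) ≈ 3.3.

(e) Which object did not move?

the orange capsule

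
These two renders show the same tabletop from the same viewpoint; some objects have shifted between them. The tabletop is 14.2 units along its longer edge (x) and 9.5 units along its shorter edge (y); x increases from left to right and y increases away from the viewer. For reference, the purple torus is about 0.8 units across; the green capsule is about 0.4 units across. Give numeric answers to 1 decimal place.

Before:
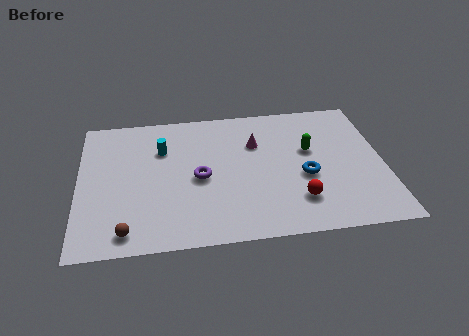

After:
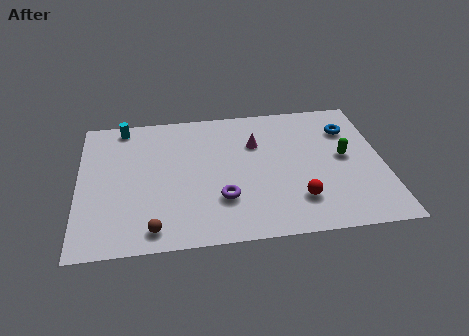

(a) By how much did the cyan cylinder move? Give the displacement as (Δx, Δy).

(-1.8, 1.9)

From the two frames, the cyan cylinder sits at roughly (3.9, 6.6) before and (2.1, 8.5) after.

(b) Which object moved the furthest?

the blue torus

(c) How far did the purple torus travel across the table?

1.9

From (5.6, 4.4) to (6.6, 2.8), the purple torus covered √(1.0² + 1.6²) ≈ 1.9 units.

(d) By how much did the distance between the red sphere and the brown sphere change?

-1.2

They were about 8.0 units apart before and 6.8 after — 1.2 units closer together.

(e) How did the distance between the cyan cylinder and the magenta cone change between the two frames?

+2.1

The distance was about 4.4 in the first image and 6.5 in the second, so they moved 2.1 units further apart.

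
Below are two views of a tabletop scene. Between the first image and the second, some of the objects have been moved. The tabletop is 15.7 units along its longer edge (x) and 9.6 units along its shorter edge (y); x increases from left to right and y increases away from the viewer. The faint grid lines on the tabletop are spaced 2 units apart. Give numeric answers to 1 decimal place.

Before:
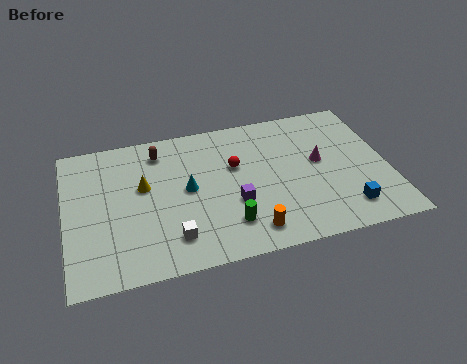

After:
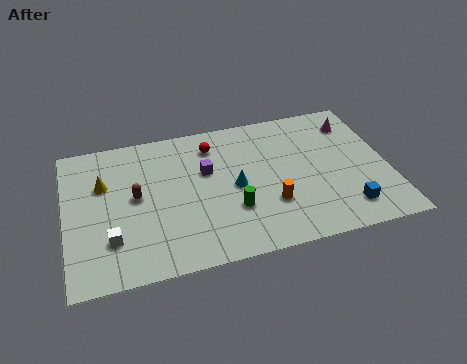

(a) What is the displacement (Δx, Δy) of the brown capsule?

(-1.3, -2.8)

From the two frames, the brown capsule sits at roughly (4.7, 7.9) before and (3.4, 5.1) after.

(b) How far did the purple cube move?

2.8

The purple cube moved from about (8.1, 3.5) to (6.9, 6.0), a distance of √(1.2² + 2.5²) ≈ 2.8.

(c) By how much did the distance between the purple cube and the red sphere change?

-0.8

The distance was about 2.5 in the first image and 1.7 in the second, so they moved 0.8 units closer together.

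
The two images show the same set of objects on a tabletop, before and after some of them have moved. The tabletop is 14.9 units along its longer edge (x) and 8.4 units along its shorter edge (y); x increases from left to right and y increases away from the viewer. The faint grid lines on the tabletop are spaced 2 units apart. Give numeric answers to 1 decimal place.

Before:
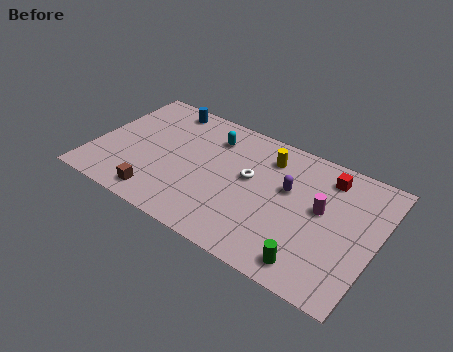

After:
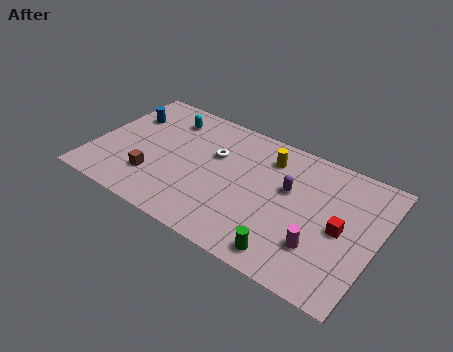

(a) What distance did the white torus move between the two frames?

2.1

The white torus moved from about (8.2, 4.8) to (6.2, 5.4), a distance of √(2.0² + 0.6²) ≈ 2.1.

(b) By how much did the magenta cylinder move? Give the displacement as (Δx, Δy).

(0.2, -2.3)

The magenta cylinder was at about (12.0, 4.7) and moved to about (12.2, 2.4).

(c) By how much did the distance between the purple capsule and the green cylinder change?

-0.3

The distance was about 4.3 in the first image and 4.0 in the second, so they moved 0.3 units closer together.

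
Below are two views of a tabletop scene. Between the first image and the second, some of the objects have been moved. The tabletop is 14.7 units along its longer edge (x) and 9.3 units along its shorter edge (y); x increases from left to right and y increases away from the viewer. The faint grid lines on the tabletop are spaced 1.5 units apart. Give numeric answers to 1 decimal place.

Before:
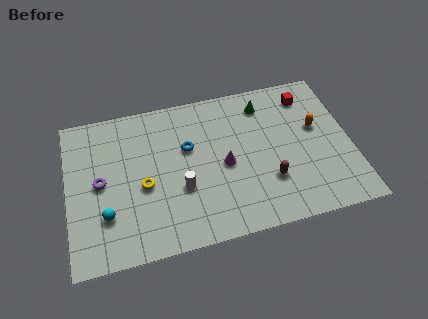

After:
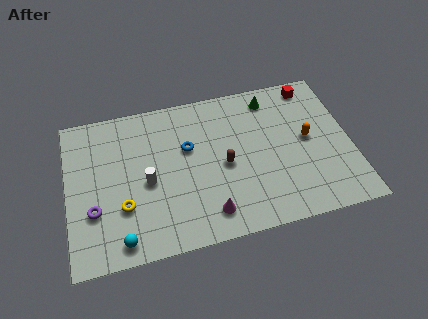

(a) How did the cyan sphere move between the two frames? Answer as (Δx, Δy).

(0.7, -1.6)

The cyan sphere started near (1.9, 2.7) and ended near (2.6, 1.1).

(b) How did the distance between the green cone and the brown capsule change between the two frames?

-0.3

Before: roughly 4.8 units apart; after: 4.5. That's 0.3 units closer together.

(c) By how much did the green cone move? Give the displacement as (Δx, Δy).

(0.4, 0.3)

The green cone started near (10.4, 7.6) and ended near (10.8, 7.9).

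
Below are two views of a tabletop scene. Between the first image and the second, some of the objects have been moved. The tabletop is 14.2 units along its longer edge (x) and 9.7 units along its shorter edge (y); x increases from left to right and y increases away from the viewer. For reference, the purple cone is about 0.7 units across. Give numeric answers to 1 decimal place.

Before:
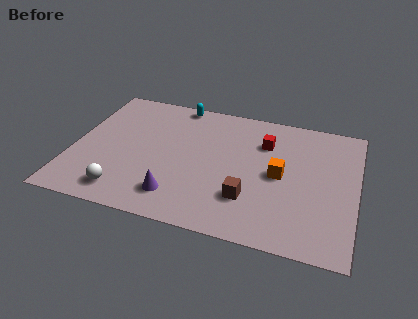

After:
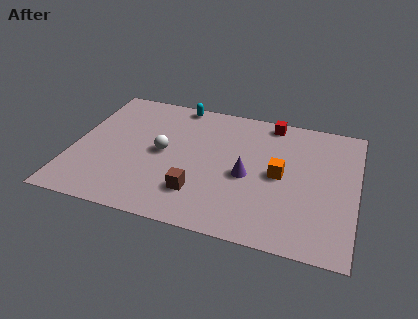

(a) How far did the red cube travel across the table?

1.7

From (9.5, 7.0) to (9.7, 8.7), the red cube covered √(0.2² + 1.7²) ≈ 1.7 units.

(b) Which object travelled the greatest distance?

the purple cone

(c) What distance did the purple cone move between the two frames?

4.1

The purple cone moved from about (5.5, 1.9) to (8.8, 4.3), a distance of √(3.3² + 2.4²) ≈ 4.1.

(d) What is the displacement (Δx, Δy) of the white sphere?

(1.6, 3.4)

The white sphere was at about (2.9, 1.5) and moved to about (4.5, 4.9).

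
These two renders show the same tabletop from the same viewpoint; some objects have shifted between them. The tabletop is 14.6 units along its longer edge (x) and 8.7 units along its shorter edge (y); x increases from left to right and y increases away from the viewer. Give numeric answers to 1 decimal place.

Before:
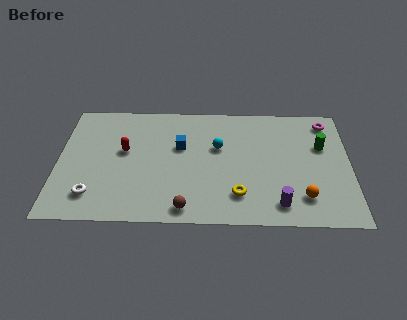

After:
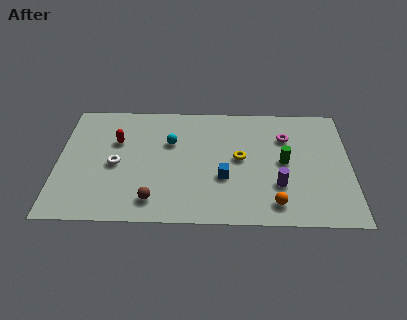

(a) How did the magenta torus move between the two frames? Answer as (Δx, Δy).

(-2.1, -1.2)

The magenta torus was at about (13.5, 7.4) and moved to about (11.4, 6.2).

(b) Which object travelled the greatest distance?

the blue cube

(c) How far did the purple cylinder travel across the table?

1.3

The purple cylinder was near (11.0, 1.4) before and (11.0, 2.7) after, so it travelled √(0.0² + 1.3²) ≈ 1.3 units.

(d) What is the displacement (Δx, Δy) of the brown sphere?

(-1.6, 0.5)

The brown sphere started near (6.4, 1.0) and ended near (4.8, 1.5).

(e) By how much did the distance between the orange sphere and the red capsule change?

-0.4

The distance was about 9.4 in the first image and 9.0 in the second, so they moved 0.4 units closer together.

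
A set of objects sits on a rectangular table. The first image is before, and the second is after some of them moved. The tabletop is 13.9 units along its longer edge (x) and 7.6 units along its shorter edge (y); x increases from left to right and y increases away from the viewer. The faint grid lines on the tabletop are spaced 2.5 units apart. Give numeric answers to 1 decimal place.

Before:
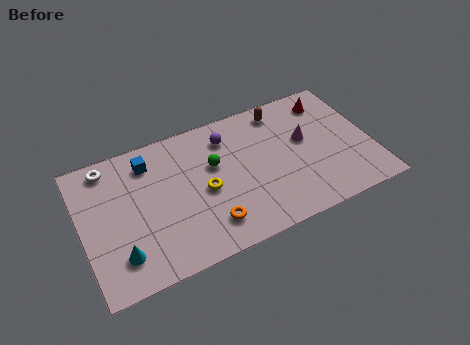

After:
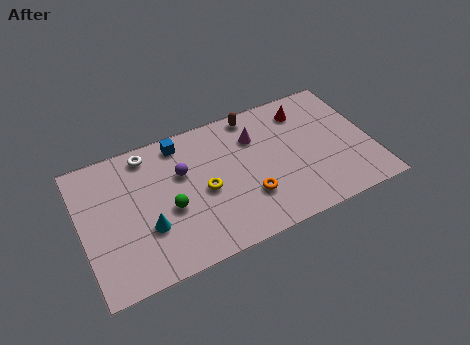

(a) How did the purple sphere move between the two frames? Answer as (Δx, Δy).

(-2.3, -1.1)

The purple sphere was at about (7.2, 6.0) and moved to about (4.9, 4.9).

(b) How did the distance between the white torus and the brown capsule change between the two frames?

-3.2

They were about 8.4 units apart before and 5.2 after — 3.2 units closer together.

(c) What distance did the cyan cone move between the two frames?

1.7

From (1.6, 1.7) to (3.0, 2.6), the cyan cone covered √(1.4² + 0.9²) ≈ 1.7 units.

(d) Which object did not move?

the yellow torus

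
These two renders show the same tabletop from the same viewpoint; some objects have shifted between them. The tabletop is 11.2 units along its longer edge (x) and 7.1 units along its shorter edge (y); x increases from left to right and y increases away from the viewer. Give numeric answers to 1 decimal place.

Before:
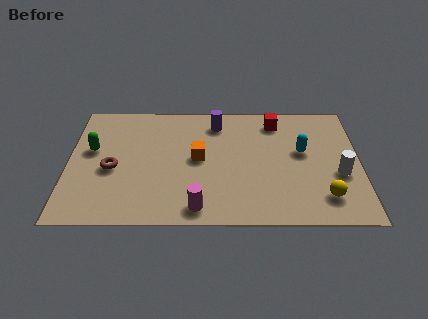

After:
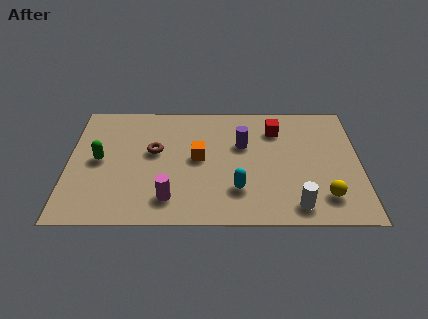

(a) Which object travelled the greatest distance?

the cyan capsule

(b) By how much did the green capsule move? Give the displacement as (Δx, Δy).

(0.3, -0.6)

The green capsule started near (0.9, 4.2) and ended near (1.2, 3.6).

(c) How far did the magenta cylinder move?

1.2

The magenta cylinder was near (5.0, 0.9) before and (3.9, 1.4) after, so it travelled √(1.1² + 0.5²) ≈ 1.2 units.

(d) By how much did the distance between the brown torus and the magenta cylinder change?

-1.2

They were about 4.0 units apart before and 2.8 after — 1.2 units closer together.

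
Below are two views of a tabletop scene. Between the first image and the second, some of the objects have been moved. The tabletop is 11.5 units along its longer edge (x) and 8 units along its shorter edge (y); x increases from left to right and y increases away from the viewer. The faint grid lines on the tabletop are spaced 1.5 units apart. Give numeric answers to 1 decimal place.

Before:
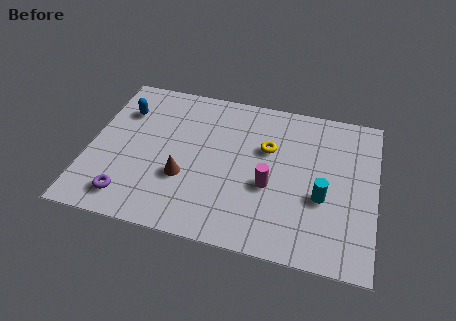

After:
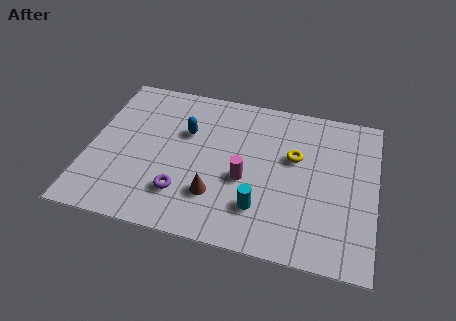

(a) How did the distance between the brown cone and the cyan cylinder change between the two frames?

-3.7

They were about 5.5 units apart before and 1.8 after — 3.7 units closer together.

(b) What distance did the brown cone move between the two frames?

1.4

From (3.9, 2.8) to (5.2, 2.2), the brown cone covered √(1.3² + 0.6²) ≈ 1.4 units.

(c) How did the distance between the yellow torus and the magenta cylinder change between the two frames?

+0.6

Before: roughly 1.9 units apart; after: 2.5. That's 0.6 units further apart.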